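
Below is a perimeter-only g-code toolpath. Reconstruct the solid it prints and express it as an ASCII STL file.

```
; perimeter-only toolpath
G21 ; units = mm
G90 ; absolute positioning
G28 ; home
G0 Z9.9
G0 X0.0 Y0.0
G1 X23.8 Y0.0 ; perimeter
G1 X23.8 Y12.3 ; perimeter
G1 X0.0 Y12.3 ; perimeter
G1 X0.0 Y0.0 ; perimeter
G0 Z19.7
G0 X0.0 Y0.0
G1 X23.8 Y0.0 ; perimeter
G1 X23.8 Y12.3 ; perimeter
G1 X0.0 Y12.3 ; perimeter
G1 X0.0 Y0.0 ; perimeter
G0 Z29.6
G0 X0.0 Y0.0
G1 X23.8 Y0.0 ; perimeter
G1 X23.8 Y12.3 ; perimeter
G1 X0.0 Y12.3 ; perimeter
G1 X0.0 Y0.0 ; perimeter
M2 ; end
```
solid part
  facet normal 0.0000 0.0000 -1.0000
    outer loop
      vertex 23.8 12.3 0.0
      vertex 23.8 0.0 0.0
      vertex 0.0 0.0 0.0
    endloop
  endfacet
  facet normal 0.0000 0.0000 -1.0000
    outer loop
      vertex 0.0 12.3 0.0
      vertex 23.8 12.3 0.0
      vertex 0.0 0.0 0.0
    endloop
  endfacet
  facet normal 0.0000 0.0000 1.0000
    outer loop
      vertex 0.0 0.0 29.6
      vertex 23.8 0.0 29.6
      vertex 23.8 12.3 29.6
    endloop
  endfacet
  facet normal 0.0000 0.0000 1.0000
    outer loop
      vertex 0.0 0.0 29.6
      vertex 23.8 12.3 29.6
      vertex 0.0 12.3 29.6
    endloop
  endfacet
  facet normal 0.0000 -1.0000 0.0000
    outer loop
      vertex 0.0 0.0 0.0
      vertex 23.8 0.0 0.0
      vertex 23.8 0.0 29.6
    endloop
  endfacet
  facet normal 0.0000 -1.0000 0.0000
    outer loop
      vertex 0.0 0.0 0.0
      vertex 23.8 0.0 29.6
      vertex 0.0 0.0 29.6
    endloop
  endfacet
  facet normal 0.0000 1.0000 0.0000
    outer loop
      vertex 23.8 12.3 29.6
      vertex 23.8 12.3 0.0
      vertex 0.0 12.3 0.0
    endloop
  endfacet
  facet normal 0.0000 1.0000 0.0000
    outer loop
      vertex 0.0 12.3 29.6
      vertex 23.8 12.3 29.6
      vertex 0.0 12.3 0.0
    endloop
  endfacet
  facet normal -1.0000 0.0000 0.0000
    outer loop
      vertex 0.0 12.3 29.6
      vertex 0.0 12.3 0.0
      vertex 0.0 0.0 0.0
    endloop
  endfacet
  facet normal -1.0000 0.0000 0.0000
    outer loop
      vertex 0.0 0.0 29.6
      vertex 0.0 12.3 29.6
      vertex 0.0 0.0 0.0
    endloop
  endfacet
  facet normal 1.0000 0.0000 0.0000
    outer loop
      vertex 23.8 0.0 0.0
      vertex 23.8 12.3 0.0
      vertex 23.8 12.3 29.6
    endloop
  endfacet
  facet normal 1.0000 0.0000 0.0000
    outer loop
      vertex 23.8 0.0 0.0
      vertex 23.8 12.3 29.6
      vertex 23.8 0.0 29.6
    endloop
  endfacet
endsolid part

The G0 Z moves step by Δz≈9.9 mm. Every layer's G1 loop is the same polygon, so the solid is a straight extrusion of it from z=0 to z≈29.6. Closing with flat bottom and top caps and triangulating gives 12 facets — a rectangular box, roughly 23.8 × 12.3 mm footprint and 29.6 mm tall.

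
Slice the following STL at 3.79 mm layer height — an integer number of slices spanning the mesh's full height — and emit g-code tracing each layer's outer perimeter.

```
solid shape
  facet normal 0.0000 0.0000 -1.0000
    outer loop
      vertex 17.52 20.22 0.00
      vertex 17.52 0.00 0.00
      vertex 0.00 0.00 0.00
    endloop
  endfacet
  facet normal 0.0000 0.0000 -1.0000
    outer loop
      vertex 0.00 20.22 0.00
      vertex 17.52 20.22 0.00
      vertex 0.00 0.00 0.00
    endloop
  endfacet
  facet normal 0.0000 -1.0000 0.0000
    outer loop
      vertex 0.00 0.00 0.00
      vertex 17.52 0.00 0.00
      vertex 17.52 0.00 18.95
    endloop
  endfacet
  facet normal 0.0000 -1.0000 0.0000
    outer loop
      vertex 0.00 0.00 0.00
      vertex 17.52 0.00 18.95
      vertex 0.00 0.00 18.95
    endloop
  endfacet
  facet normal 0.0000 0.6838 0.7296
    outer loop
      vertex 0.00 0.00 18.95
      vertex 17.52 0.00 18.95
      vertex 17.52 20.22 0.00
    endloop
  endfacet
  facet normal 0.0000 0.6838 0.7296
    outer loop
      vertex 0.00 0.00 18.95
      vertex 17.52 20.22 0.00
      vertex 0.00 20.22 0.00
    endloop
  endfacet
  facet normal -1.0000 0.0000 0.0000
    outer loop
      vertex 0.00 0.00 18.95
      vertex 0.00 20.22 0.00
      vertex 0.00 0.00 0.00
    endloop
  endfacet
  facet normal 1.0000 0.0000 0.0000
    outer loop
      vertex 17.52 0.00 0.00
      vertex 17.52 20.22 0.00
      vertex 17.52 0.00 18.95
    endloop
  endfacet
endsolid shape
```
; perimeter-only toolpath
G21 ; units = mm
G90 ; absolute positioning
G28 ; home
; layer 1
G0 Z3.79
G0 X0.00 Y0.00
G1 X17.52 Y0.00
G1 X17.52 Y16.18
G1 X0.00 Y16.18
G1 X0.00 Y0.00
; layer 2
G0 Z7.58
G0 X0.00 Y0.00
G1 X17.52 Y0.00
G1 X17.52 Y12.13
G1 X0.00 Y12.13
G1 X0.00 Y0.00
; layer 3
G0 Z11.37
G0 X0.00 Y0.00
G1 X17.52 Y0.00
G1 X17.52 Y8.09
G1 X0.00 Y8.09
G1 X0.00 Y0.00
; layer 4
G0 Z15.16
G0 X0.00 Y0.00
G1 X17.52 Y0.00
G1 X17.52 Y4.04
G1 X0.00 Y4.04
G1 X0.00 Y0.00
M2 ; end

The solid is a wedge (ramp): 17.5 × 20.2 mm base, rising to 18.9 mm along the y=0 edge and sloping linearly to z=0 at y=20.2. Slicing at Δz = 3.79 mm — 5 equal slices spanning the solid's height, so layer i sits at z = i·h/5 — gives 4 non-empty perimeters. Each is a 4-segment closed polygon; G0 lifts to the layer z and rapids to the start vertex, then G1 traces the edges. The cross-section shrinks linearly with z (the slice at the apex is degenerate and omitted).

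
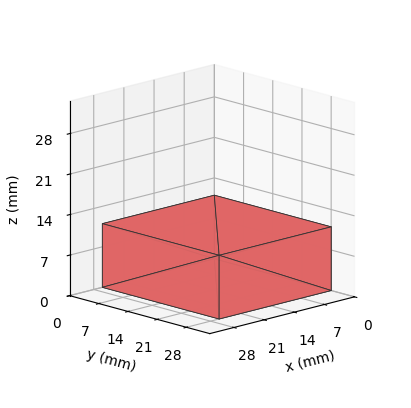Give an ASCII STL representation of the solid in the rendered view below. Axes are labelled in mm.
Reading the render: the shape is a rectangular box, roughly 26 × 28 mm footprint and 11 mm tall (dimensions read to the nearest mm from the axis ticks). For the STL, each face is triangulated and given an outward normal.

solid part
  facet normal 0.0000 0.0000 -1.0000
    outer loop
      vertex 26.00 28.00 0.00
      vertex 26.00 0.00 0.00
      vertex 0.00 0.00 0.00
    endloop
  endfacet
  facet normal 0.0000 0.0000 -1.0000
    outer loop
      vertex 0.00 28.00 0.00
      vertex 26.00 28.00 0.00
      vertex 0.00 0.00 0.00
    endloop
  endfacet
  facet normal 0.0000 0.0000 1.0000
    outer loop
      vertex 0.00 0.00 11.00
      vertex 26.00 0.00 11.00
      vertex 26.00 28.00 11.00
    endloop
  endfacet
  facet normal 0.0000 0.0000 1.0000
    outer loop
      vertex 0.00 0.00 11.00
      vertex 26.00 28.00 11.00
      vertex 0.00 28.00 11.00
    endloop
  endfacet
  facet normal 0.0000 -1.0000 0.0000
    outer loop
      vertex 0.00 0.00 0.00
      vertex 26.00 0.00 0.00
      vertex 26.00 0.00 11.00
    endloop
  endfacet
  facet normal 0.0000 -1.0000 0.0000
    outer loop
      vertex 0.00 0.00 0.00
      vertex 26.00 0.00 11.00
      vertex 0.00 0.00 11.00
    endloop
  endfacet
  facet normal 0.0000 1.0000 0.0000
    outer loop
      vertex 26.00 28.00 11.00
      vertex 26.00 28.00 0.00
      vertex 0.00 28.00 0.00
    endloop
  endfacet
  facet normal 0.0000 1.0000 0.0000
    outer loop
      vertex 0.00 28.00 11.00
      vertex 26.00 28.00 11.00
      vertex 0.00 28.00 0.00
    endloop
  endfacet
  facet normal -1.0000 0.0000 0.0000
    outer loop
      vertex 0.00 28.00 11.00
      vertex 0.00 28.00 0.00
      vertex 0.00 0.00 0.00
    endloop
  endfacet
  facet normal -1.0000 0.0000 0.0000
    outer loop
      vertex 0.00 0.00 11.00
      vertex 0.00 28.00 11.00
      vertex 0.00 0.00 0.00
    endloop
  endfacet
  facet normal 1.0000 0.0000 0.0000
    outer loop
      vertex 26.00 0.00 0.00
      vertex 26.00 28.00 0.00
      vertex 26.00 28.00 11.00
    endloop
  endfacet
  facet normal 1.0000 0.0000 0.0000
    outer loop
      vertex 26.00 0.00 0.00
      vertex 26.00 28.00 11.00
      vertex 26.00 0.00 11.00
    endloop
  endfacet
endsolid part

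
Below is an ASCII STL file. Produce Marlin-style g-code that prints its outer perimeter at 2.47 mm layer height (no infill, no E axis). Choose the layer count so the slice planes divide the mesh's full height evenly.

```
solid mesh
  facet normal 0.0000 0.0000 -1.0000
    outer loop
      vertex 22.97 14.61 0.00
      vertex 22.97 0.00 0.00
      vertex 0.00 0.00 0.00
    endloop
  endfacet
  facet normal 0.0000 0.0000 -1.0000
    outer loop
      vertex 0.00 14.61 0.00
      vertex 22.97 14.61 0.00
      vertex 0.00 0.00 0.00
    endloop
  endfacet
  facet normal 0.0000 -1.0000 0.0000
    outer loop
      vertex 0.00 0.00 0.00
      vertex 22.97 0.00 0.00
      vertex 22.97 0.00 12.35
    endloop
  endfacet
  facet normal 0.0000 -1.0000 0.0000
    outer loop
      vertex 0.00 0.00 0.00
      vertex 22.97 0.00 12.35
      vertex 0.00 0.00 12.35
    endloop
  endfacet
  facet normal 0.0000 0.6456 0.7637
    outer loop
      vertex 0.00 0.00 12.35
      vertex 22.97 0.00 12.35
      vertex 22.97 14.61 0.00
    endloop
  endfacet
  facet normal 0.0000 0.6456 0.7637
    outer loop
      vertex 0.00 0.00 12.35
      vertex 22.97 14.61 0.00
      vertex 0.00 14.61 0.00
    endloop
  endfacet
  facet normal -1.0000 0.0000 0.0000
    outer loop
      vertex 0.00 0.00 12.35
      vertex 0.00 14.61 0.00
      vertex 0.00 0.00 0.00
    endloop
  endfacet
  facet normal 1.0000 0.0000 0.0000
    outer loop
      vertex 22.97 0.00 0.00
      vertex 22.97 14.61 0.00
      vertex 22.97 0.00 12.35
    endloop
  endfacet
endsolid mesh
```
; perimeter-only toolpath
G21 ; units = mm
G90 ; absolute positioning
G28 ; home
; layer 1
G0 Z2.47
G0 X0.00 Y0.00
G1 X22.97 Y0.00
G1 X22.97 Y11.69
G1 X0.00 Y11.69
G1 X0.00 Y0.00
; layer 2
G0 Z4.94
G0 X0.00 Y0.00
G1 X22.97 Y0.00
G1 X22.97 Y8.77
G1 X0.00 Y8.77
G1 X0.00 Y0.00
; layer 3
G0 Z7.41
G0 X0.00 Y0.00
G1 X22.97 Y0.00
G1 X22.97 Y5.84
G1 X0.00 Y5.84
G1 X0.00 Y0.00
; layer 4
G0 Z9.88
G0 X0.00 Y0.00
G1 X22.97 Y0.00
G1 X22.97 Y2.92
G1 X0.00 Y2.92
G1 X0.00 Y0.00
M2 ; end

The solid is a wedge (ramp): 23 × 14.6 mm base, rising to 12.3 mm along the y=0 edge and sloping linearly to z=0 at y=14.6. Slicing at Δz = 2.47 mm — 5 equal slices spanning the solid's height, so layer i sits at z = i·h/5 — gives 4 non-empty perimeters. Each is a 4-segment closed polygon; G0 lifts to the layer z and rapids to the start vertex, then G1 traces the edges. The cross-section shrinks linearly with z (the slice at the apex is degenerate and omitted).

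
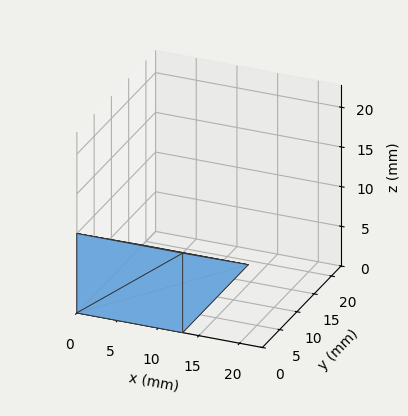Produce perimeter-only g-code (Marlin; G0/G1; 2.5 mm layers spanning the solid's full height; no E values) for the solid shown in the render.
Reading the render: the shape is a wedge (ramp): 13 × 19 mm base, rising to 10 mm along the y=0 edge and sloping linearly to z=0 at y=19 (dimensions read to the nearest mm from the axis ticks). For the g-code, the solid's height is divided into equal slices at the stated Δz and each level perimeter traced with G1 moves after a G0 lift.

; perimeter-only toolpath
G21 ; units = mm
G90 ; absolute positioning
G28 ; home
; layer 1
G0 Z2.5
G0 X0.0 Y0.0
G1 X13.0 Y0.0
G1 X13.0 Y14.2
G1 X0.0 Y14.2
G1 X0.0 Y0.0
; layer 2
G0 Z5.0
G0 X0.0 Y0.0
G1 X13.0 Y0.0
G1 X13.0 Y9.5
G1 X0.0 Y9.5
G1 X0.0 Y0.0
; layer 3
G0 Z7.5
G0 X0.0 Y0.0
G1 X13.0 Y0.0
G1 X13.0 Y4.8
G1 X0.0 Y4.8
G1 X0.0 Y0.0
M2 ; end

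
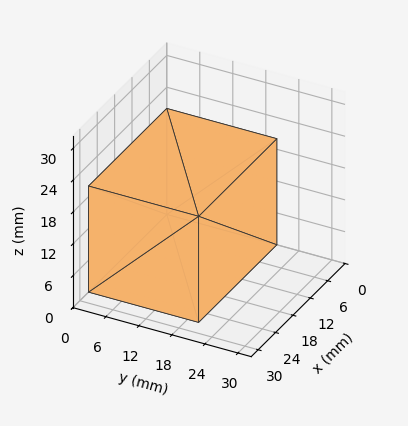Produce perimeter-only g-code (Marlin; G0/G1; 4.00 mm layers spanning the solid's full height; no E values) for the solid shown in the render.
Reading the render: the shape is a rectangular box, roughly 27 × 20 mm footprint and 20 mm tall (dimensions read to the nearest mm from the axis ticks). For the g-code, the solid's height is divided into equal slices at the stated Δz and each level perimeter traced with G1 moves after a G0 lift.

; perimeter-only toolpath
G21 ; units = mm
G90 ; absolute positioning
G28 ; home
; layer 1
G0 Z4.00
G0 X0.00 Y0.00
G1 X27.00 Y0.00
G1 X27.00 Y20.00
G1 X0.00 Y20.00
G1 X0.00 Y0.00
; layer 2
G0 Z8.00
G0 X0.00 Y0.00
G1 X27.00 Y0.00
G1 X27.00 Y20.00
G1 X0.00 Y20.00
G1 X0.00 Y0.00
; layer 3
G0 Z12.00
G0 X0.00 Y0.00
G1 X27.00 Y0.00
G1 X27.00 Y20.00
G1 X0.00 Y20.00
G1 X0.00 Y0.00
; layer 4
G0 Z16.00
G0 X0.00 Y0.00
G1 X27.00 Y0.00
G1 X27.00 Y20.00
G1 X0.00 Y20.00
G1 X0.00 Y0.00
; layer 5
G0 Z20.00
G0 X0.00 Y0.00
G1 X27.00 Y0.00
G1 X27.00 Y20.00
G1 X0.00 Y20.00
G1 X0.00 Y0.00
M2 ; end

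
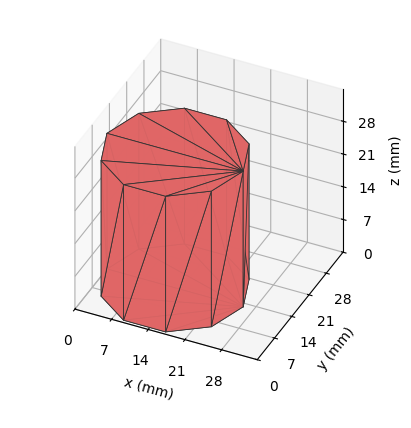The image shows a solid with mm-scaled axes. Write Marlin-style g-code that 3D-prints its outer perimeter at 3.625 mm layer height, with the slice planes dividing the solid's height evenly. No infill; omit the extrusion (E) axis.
Reading the render: the shape is a regular 10-sided prism (a cylinder approximated with 10 flat sides), circumscribed radius ≈ 13 mm, height ≈ 29 mm (dimensions read to the nearest mm from the axis ticks). For the g-code, the solid's height is divided into equal slices at the stated Δz and each level perimeter traced with G1 moves after a G0 lift.

; perimeter-only toolpath
G21 ; units = mm
G90 ; absolute positioning
G28 ; home
; layer 1
G0 Z3.625
G0 X26.000 Y13.000
G1 X23.517 Y20.641
G1 X17.017 Y25.364
G1 X8.983 Y25.364
G1 X2.483 Y20.641
G1 X0.000 Y13.000
G1 X2.483 Y5.359
G1 X8.983 Y0.636
G1 X17.017 Y0.636
G1 X23.517 Y5.359
G1 X26.000 Y13.000
; layer 2
G0 Z7.250
G0 X26.000 Y13.000
G1 X23.517 Y20.641
G1 X17.017 Y25.364
G1 X8.983 Y25.364
G1 X2.483 Y20.641
G1 X0.000 Y13.000
G1 X2.483 Y5.359
G1 X8.983 Y0.636
G1 X17.017 Y0.636
G1 X23.517 Y5.359
G1 X26.000 Y13.000
; layer 3
G0 Z10.875
G0 X26.000 Y13.000
G1 X23.517 Y20.641
G1 X17.017 Y25.364
G1 X8.983 Y25.364
G1 X2.483 Y20.641
G1 X0.000 Y13.000
G1 X2.483 Y5.359
G1 X8.983 Y0.636
G1 X17.017 Y0.636
G1 X23.517 Y5.359
G1 X26.000 Y13.000
; layer 4
G0 Z14.500
G0 X26.000 Y13.000
G1 X23.517 Y20.641
G1 X17.017 Y25.364
G1 X8.983 Y25.364
G1 X2.483 Y20.641
G1 X0.000 Y13.000
G1 X2.483 Y5.359
G1 X8.983 Y0.636
G1 X17.017 Y0.636
G1 X23.517 Y5.359
G1 X26.000 Y13.000
; layer 5
G0 Z18.125
G0 X26.000 Y13.000
G1 X23.517 Y20.641
G1 X17.017 Y25.364
G1 X8.983 Y25.364
G1 X2.483 Y20.641
G1 X0.000 Y13.000
G1 X2.483 Y5.359
G1 X8.983 Y0.636
G1 X17.017 Y0.636
G1 X23.517 Y5.359
G1 X26.000 Y13.000
; layer 6
G0 Z21.750
G0 X26.000 Y13.000
G1 X23.517 Y20.641
G1 X17.017 Y25.364
G1 X8.983 Y25.364
G1 X2.483 Y20.641
G1 X0.000 Y13.000
G1 X2.483 Y5.359
G1 X8.983 Y0.636
G1 X17.017 Y0.636
G1 X23.517 Y5.359
G1 X26.000 Y13.000
; layer 7
G0 Z25.375
G0 X26.000 Y13.000
G1 X23.517 Y20.641
G1 X17.017 Y25.364
G1 X8.983 Y25.364
G1 X2.483 Y20.641
G1 X0.000 Y13.000
G1 X2.483 Y5.359
G1 X8.983 Y0.636
G1 X17.017 Y0.636
G1 X23.517 Y5.359
G1 X26.000 Y13.000
; layer 8
G0 Z29.000
G0 X26.000 Y13.000
G1 X23.517 Y20.641
G1 X17.017 Y25.364
G1 X8.983 Y25.364
G1 X2.483 Y20.641
G1 X0.000 Y13.000
G1 X2.483 Y5.359
G1 X8.983 Y0.636
G1 X17.017 Y0.636
G1 X23.517 Y5.359
G1 X26.000 Y13.000
M2 ; end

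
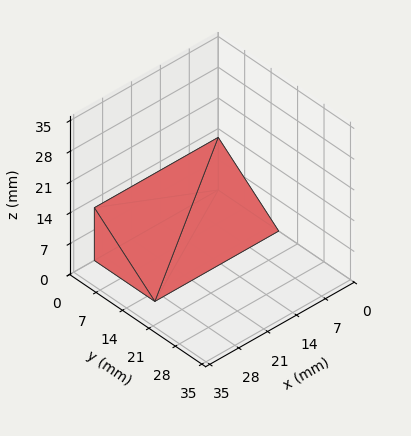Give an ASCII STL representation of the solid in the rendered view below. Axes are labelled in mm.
Reading the render: the shape is a wedge (ramp): 30 × 16 mm base, rising to 12 mm along the y=0 edge and sloping linearly to z=0 at y=16 (dimensions read to the nearest mm from the axis ticks). For the STL, each face is triangulated and given an outward normal.

solid part
  facet normal 0.0000 0.0000 -1.0000
    outer loop
      vertex 30.00 16.00 0.00
      vertex 30.00 0.00 0.00
      vertex 0.00 0.00 0.00
    endloop
  endfacet
  facet normal 0.0000 0.0000 -1.0000
    outer loop
      vertex 0.00 16.00 0.00
      vertex 30.00 16.00 0.00
      vertex 0.00 0.00 0.00
    endloop
  endfacet
  facet normal 0.0000 -1.0000 0.0000
    outer loop
      vertex 0.00 0.00 0.00
      vertex 30.00 0.00 0.00
      vertex 30.00 0.00 12.00
    endloop
  endfacet
  facet normal 0.0000 -1.0000 0.0000
    outer loop
      vertex 0.00 0.00 0.00
      vertex 30.00 0.00 12.00
      vertex 0.00 0.00 12.00
    endloop
  endfacet
  facet normal 0.0000 0.6000 0.8000
    outer loop
      vertex 0.00 0.00 12.00
      vertex 30.00 0.00 12.00
      vertex 30.00 16.00 0.00
    endloop
  endfacet
  facet normal 0.0000 0.6000 0.8000
    outer loop
      vertex 0.00 0.00 12.00
      vertex 30.00 16.00 0.00
      vertex 0.00 16.00 0.00
    endloop
  endfacet
  facet normal -1.0000 0.0000 0.0000
    outer loop
      vertex 0.00 0.00 12.00
      vertex 0.00 16.00 0.00
      vertex 0.00 0.00 0.00
    endloop
  endfacet
  facet normal 1.0000 0.0000 0.0000
    outer loop
      vertex 30.00 0.00 0.00
      vertex 30.00 16.00 0.00
      vertex 30.00 0.00 12.00
    endloop
  endfacet
endsolid part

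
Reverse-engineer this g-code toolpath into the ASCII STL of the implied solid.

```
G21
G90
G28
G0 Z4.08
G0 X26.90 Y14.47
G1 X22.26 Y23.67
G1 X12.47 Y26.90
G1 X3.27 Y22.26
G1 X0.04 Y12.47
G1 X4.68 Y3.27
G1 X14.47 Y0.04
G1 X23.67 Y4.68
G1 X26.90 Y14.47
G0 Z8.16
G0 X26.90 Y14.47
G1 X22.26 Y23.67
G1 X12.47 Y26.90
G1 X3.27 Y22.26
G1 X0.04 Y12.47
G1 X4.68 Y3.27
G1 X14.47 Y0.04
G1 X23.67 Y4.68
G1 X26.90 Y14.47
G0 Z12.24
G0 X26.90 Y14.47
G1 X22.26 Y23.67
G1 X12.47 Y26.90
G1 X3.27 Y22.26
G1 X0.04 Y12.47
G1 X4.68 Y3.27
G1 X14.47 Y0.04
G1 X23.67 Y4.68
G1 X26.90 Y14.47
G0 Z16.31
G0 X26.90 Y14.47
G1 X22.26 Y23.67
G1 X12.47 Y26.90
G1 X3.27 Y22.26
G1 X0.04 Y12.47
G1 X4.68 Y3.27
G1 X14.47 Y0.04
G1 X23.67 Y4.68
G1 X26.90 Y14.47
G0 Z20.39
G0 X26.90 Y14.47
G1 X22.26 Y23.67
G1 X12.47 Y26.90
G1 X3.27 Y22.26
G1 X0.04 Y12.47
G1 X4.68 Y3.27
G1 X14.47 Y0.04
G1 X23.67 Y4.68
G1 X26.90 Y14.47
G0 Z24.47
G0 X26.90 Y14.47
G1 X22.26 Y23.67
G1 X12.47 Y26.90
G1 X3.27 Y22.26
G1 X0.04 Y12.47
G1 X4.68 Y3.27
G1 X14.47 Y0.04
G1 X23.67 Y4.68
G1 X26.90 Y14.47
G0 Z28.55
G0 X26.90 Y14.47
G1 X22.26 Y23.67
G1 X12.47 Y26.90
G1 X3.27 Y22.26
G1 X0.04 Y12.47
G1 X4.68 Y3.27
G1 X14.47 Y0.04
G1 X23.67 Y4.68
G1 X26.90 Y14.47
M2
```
solid part
  facet normal 0.0000 0.0000 -1.0000
    outer loop
      vertex 12.47 26.90 0.00
      vertex 22.26 23.67 0.00
      vertex 26.90 14.47 0.00
    endloop
  endfacet
  facet normal 0.0000 0.0000 -1.0000
    outer loop
      vertex 3.27 22.26 0.00
      vertex 12.47 26.90 0.00
      vertex 26.90 14.47 0.00
    endloop
  endfacet
  facet normal 0.0000 0.0000 -1.0000
    outer loop
      vertex 0.04 12.47 0.00
      vertex 3.27 22.26 0.00
      vertex 26.90 14.47 0.00
    endloop
  endfacet
  facet normal 0.0000 0.0000 -1.0000
    outer loop
      vertex 4.68 3.27 0.00
      vertex 0.04 12.47 0.00
      vertex 26.90 14.47 0.00
    endloop
  endfacet
  facet normal 0.0000 0.0000 -1.0000
    outer loop
      vertex 14.47 0.04 0.00
      vertex 4.68 3.27 0.00
      vertex 26.90 14.47 0.00
    endloop
  endfacet
  facet normal 0.0000 0.0000 -1.0000
    outer loop
      vertex 23.67 4.68 0.00
      vertex 14.47 0.04 0.00
      vertex 26.90 14.47 0.00
    endloop
  endfacet
  facet normal 0.0000 0.0000 1.0000
    outer loop
      vertex 26.90 14.47 28.55
      vertex 22.26 23.67 28.55
      vertex 12.47 26.90 28.55
    endloop
  endfacet
  facet normal 0.0000 0.0000 1.0000
    outer loop
      vertex 26.90 14.47 28.55
      vertex 12.47 26.90 28.55
      vertex 3.27 22.26 28.55
    endloop
  endfacet
  facet normal 0.0000 0.0000 1.0000
    outer loop
      vertex 26.90 14.47 28.55
      vertex 3.27 22.26 28.55
      vertex 0.04 12.47 28.55
    endloop
  endfacet
  facet normal 0.0000 0.0000 1.0000
    outer loop
      vertex 26.90 14.47 28.55
      vertex 0.04 12.47 28.55
      vertex 4.68 3.27 28.55
    endloop
  endfacet
  facet normal 0.0000 0.0000 1.0000
    outer loop
      vertex 26.90 14.47 28.55
      vertex 4.68 3.27 28.55
      vertex 14.47 0.04 28.55
    endloop
  endfacet
  facet normal 0.0000 0.0000 1.0000
    outer loop
      vertex 26.90 14.47 28.55
      vertex 14.47 0.04 28.55
      vertex 23.67 4.68 28.55
    endloop
  endfacet
  facet normal 0.8929 0.4503 0.0000
    outer loop
      vertex 26.90 14.47 0.00
      vertex 22.26 23.67 0.00
      vertex 22.26 23.67 28.55
    endloop
  endfacet
  facet normal 0.8929 0.4503 0.0000
    outer loop
      vertex 26.90 14.47 0.00
      vertex 22.26 23.67 28.55
      vertex 26.90 14.47 28.55
    endloop
  endfacet
  facet normal 0.3133 0.9496 0.0000
    outer loop
      vertex 22.26 23.67 0.00
      vertex 12.47 26.90 0.00
      vertex 12.47 26.90 28.55
    endloop
  endfacet
  facet normal 0.3133 0.9496 0.0000
    outer loop
      vertex 22.26 23.67 0.00
      vertex 12.47 26.90 28.55
      vertex 22.26 23.67 28.55
    endloop
  endfacet
  facet normal -0.4503 0.8929 0.0000
    outer loop
      vertex 12.47 26.90 0.00
      vertex 3.27 22.26 0.00
      vertex 3.27 22.26 28.55
    endloop
  endfacet
  facet normal -0.4503 0.8929 0.0000
    outer loop
      vertex 12.47 26.90 0.00
      vertex 3.27 22.26 28.55
      vertex 12.47 26.90 28.55
    endloop
  endfacet
  facet normal -0.9496 0.3133 0.0000
    outer loop
      vertex 3.27 22.26 0.00
      vertex 0.04 12.47 0.00
      vertex 0.04 12.47 28.55
    endloop
  endfacet
  facet normal -0.9496 0.3133 0.0000
    outer loop
      vertex 3.27 22.26 0.00
      vertex 0.04 12.47 28.55
      vertex 3.27 22.26 28.55
    endloop
  endfacet
  facet normal -0.8929 -0.4503 0.0000
    outer loop
      vertex 0.04 12.47 0.00
      vertex 4.68 3.27 0.00
      vertex 4.68 3.27 28.55
    endloop
  endfacet
  facet normal -0.8929 -0.4503 0.0000
    outer loop
      vertex 0.04 12.47 0.00
      vertex 4.68 3.27 28.55
      vertex 0.04 12.47 28.55
    endloop
  endfacet
  facet normal -0.3133 -0.9496 0.0000
    outer loop
      vertex 4.68 3.27 0.00
      vertex 14.47 0.04 0.00
      vertex 14.47 0.04 28.55
    endloop
  endfacet
  facet normal -0.3133 -0.9496 0.0000
    outer loop
      vertex 4.68 3.27 0.00
      vertex 14.47 0.04 28.55
      vertex 4.68 3.27 28.55
    endloop
  endfacet
  facet normal 0.4503 -0.8929 0.0000
    outer loop
      vertex 14.47 0.04 0.00
      vertex 23.67 4.68 0.00
      vertex 23.67 4.68 28.55
    endloop
  endfacet
  facet normal 0.4503 -0.8929 0.0000
    outer loop
      vertex 14.47 0.04 0.00
      vertex 23.67 4.68 28.55
      vertex 14.47 0.04 28.55
    endloop
  endfacet
  facet normal 0.9496 -0.3133 0.0000
    outer loop
      vertex 23.67 4.68 0.00
      vertex 26.90 14.47 0.00
      vertex 26.90 14.47 28.55
    endloop
  endfacet
  facet normal 0.9496 -0.3133 0.0000
    outer loop
      vertex 23.67 4.68 0.00
      vertex 26.90 14.47 28.55
      vertex 23.67 4.68 28.55
    endloop
  endfacet
endsolid part

The G0 Z moves step by Δz≈4.08 mm. Every layer's G1 loop is the same polygon, so the solid is a straight extrusion of it from z=0 to z≈28.6. Closing with flat bottom and top caps and triangulating gives 28 facets — a regular 8-sided prism (a cylinder approximated with 8 flat sides), circumscribed radius ≈ 13.5 mm, height ≈ 28.6 mm.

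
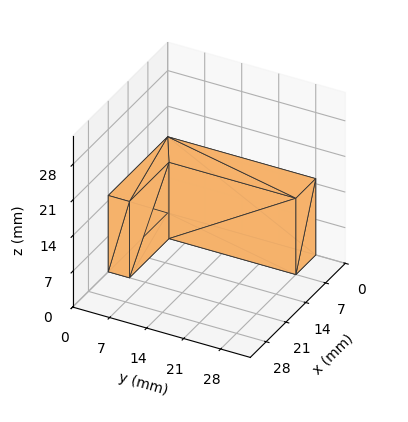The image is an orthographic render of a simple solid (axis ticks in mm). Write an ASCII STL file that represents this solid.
Reading the render: the shape is an L-shaped prism: outer 21 × 28 mm, arm thicknesses ≈ 4 mm (horizontal) and 7 mm (vertical), extruded 15 mm in z (dimensions read to the nearest mm from the axis ticks). For the STL, each face is triangulated and given an outward normal.

solid part
  facet normal 0.0000 0.0000 -1.0000
    outer loop
      vertex 21.0 4.0 0.0
      vertex 21.0 0.0 0.0
      vertex 0.0 0.0 0.0
    endloop
  endfacet
  facet normal 0.0000 0.0000 -1.0000
    outer loop
      vertex 7.0 4.0 0.0
      vertex 21.0 4.0 0.0
      vertex 0.0 0.0 0.0
    endloop
  endfacet
  facet normal 0.0000 0.0000 -1.0000
    outer loop
      vertex 7.0 28.0 0.0
      vertex 7.0 4.0 0.0
      vertex 0.0 0.0 0.0
    endloop
  endfacet
  facet normal 0.0000 0.0000 -1.0000
    outer loop
      vertex 0.0 28.0 0.0
      vertex 7.0 28.0 0.0
      vertex 0.0 0.0 0.0
    endloop
  endfacet
  facet normal 0.0000 0.0000 1.0000
    outer loop
      vertex 0.0 0.0 15.0
      vertex 21.0 0.0 15.0
      vertex 21.0 4.0 15.0
    endloop
  endfacet
  facet normal 0.0000 0.0000 1.0000
    outer loop
      vertex 0.0 0.0 15.0
      vertex 21.0 4.0 15.0
      vertex 7.0 4.0 15.0
    endloop
  endfacet
  facet normal 0.0000 0.0000 1.0000
    outer loop
      vertex 0.0 0.0 15.0
      vertex 7.0 4.0 15.0
      vertex 7.0 28.0 15.0
    endloop
  endfacet
  facet normal 0.0000 0.0000 1.0000
    outer loop
      vertex 0.0 0.0 15.0
      vertex 7.0 28.0 15.0
      vertex 0.0 28.0 15.0
    endloop
  endfacet
  facet normal 0.0000 -1.0000 0.0000
    outer loop
      vertex 0.0 0.0 0.0
      vertex 21.0 0.0 0.0
      vertex 21.0 0.0 15.0
    endloop
  endfacet
  facet normal 0.0000 -1.0000 0.0000
    outer loop
      vertex 0.0 0.0 0.0
      vertex 21.0 0.0 15.0
      vertex 0.0 0.0 15.0
    endloop
  endfacet
  facet normal 1.0000 0.0000 0.0000
    outer loop
      vertex 21.0 0.0 0.0
      vertex 21.0 4.0 0.0
      vertex 21.0 4.0 15.0
    endloop
  endfacet
  facet normal 1.0000 0.0000 0.0000
    outer loop
      vertex 21.0 0.0 0.0
      vertex 21.0 4.0 15.0
      vertex 21.0 0.0 15.0
    endloop
  endfacet
  facet normal 0.0000 1.0000 0.0000
    outer loop
      vertex 21.0 4.0 0.0
      vertex 7.0 4.0 0.0
      vertex 7.0 4.0 15.0
    endloop
  endfacet
  facet normal 0.0000 1.0000 0.0000
    outer loop
      vertex 21.0 4.0 0.0
      vertex 7.0 4.0 15.0
      vertex 21.0 4.0 15.0
    endloop
  endfacet
  facet normal 1.0000 0.0000 0.0000
    outer loop
      vertex 7.0 4.0 0.0
      vertex 7.0 28.0 0.0
      vertex 7.0 28.0 15.0
    endloop
  endfacet
  facet normal 1.0000 0.0000 0.0000
    outer loop
      vertex 7.0 4.0 0.0
      vertex 7.0 28.0 15.0
      vertex 7.0 4.0 15.0
    endloop
  endfacet
  facet normal 0.0000 1.0000 0.0000
    outer loop
      vertex 7.0 28.0 0.0
      vertex 0.0 28.0 0.0
      vertex 0.0 28.0 15.0
    endloop
  endfacet
  facet normal 0.0000 1.0000 0.0000
    outer loop
      vertex 7.0 28.0 0.0
      vertex 0.0 28.0 15.0
      vertex 7.0 28.0 15.0
    endloop
  endfacet
  facet normal -1.0000 0.0000 0.0000
    outer loop
      vertex 0.0 28.0 0.0
      vertex 0.0 0.0 0.0
      vertex 0.0 0.0 15.0
    endloop
  endfacet
  facet normal -1.0000 0.0000 0.0000
    outer loop
      vertex 0.0 28.0 0.0
      vertex 0.0 0.0 15.0
      vertex 0.0 28.0 15.0
    endloop
  endfacet
endsolid part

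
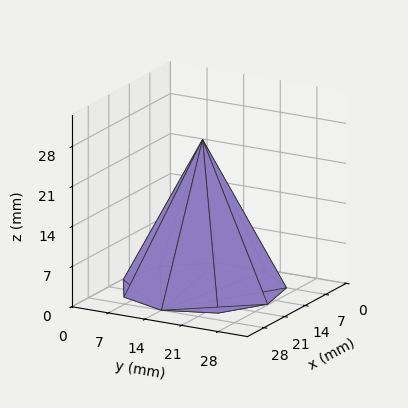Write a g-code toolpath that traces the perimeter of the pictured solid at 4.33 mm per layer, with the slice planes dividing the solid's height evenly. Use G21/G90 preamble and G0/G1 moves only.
Reading the render: the shape is a regular 9-sided pyramid, base circumscribed radius ≈ 14 mm, apex at z ≈ 26 mm (dimensions read to the nearest mm from the axis ticks). For the g-code, the solid's height is divided into equal slices at the stated Δz and each level perimeter traced with G1 moves after a G0 lift.

; perimeter-only toolpath
G21 ; units = mm
G90 ; absolute positioning
G28 ; home
; layer 1
G0 Z4.33
G0 X25.67 Y14.00
G1 X22.93 Y21.50
G1 X16.02 Y25.49
G1 X8.17 Y24.10
G1 X3.03 Y17.99
G1 X3.03 Y10.01
G1 X8.17 Y3.90
G1 X16.02 Y2.51
G1 X22.93 Y6.50
G1 X25.67 Y14.00
; layer 2
G0 Z8.67
G0 X23.33 Y14.00
G1 X21.15 Y20.00
G1 X15.62 Y23.19
G1 X9.33 Y22.08
G1 X5.23 Y17.19
G1 X5.23 Y10.81
G1 X9.33 Y5.92
G1 X15.62 Y4.81
G1 X21.15 Y8.00
G1 X23.33 Y14.00
; layer 3
G0 Z13.00
G0 X21.00 Y14.00
G1 X19.36 Y18.50
G1 X15.21 Y20.89
G1 X10.50 Y20.06
G1 X7.42 Y16.39
G1 X7.42 Y11.61
G1 X10.50 Y7.94
G1 X15.21 Y7.11
G1 X19.36 Y9.50
G1 X21.00 Y14.00
; layer 4
G0 Z17.33
G0 X18.67 Y14.00
G1 X17.57 Y17.00
G1 X14.81 Y18.60
G1 X11.67 Y18.04
G1 X9.61 Y15.60
G1 X9.61 Y12.40
G1 X11.67 Y9.96
G1 X14.81 Y9.40
G1 X17.57 Y11.00
G1 X18.67 Y14.00
; layer 5
G0 Z21.67
G0 X16.33 Y14.00
G1 X15.79 Y15.50
G1 X14.41 Y16.30
G1 X12.83 Y16.02
G1 X11.81 Y14.80
G1 X11.81 Y13.20
G1 X12.83 Y11.98
G1 X14.41 Y11.70
G1 X15.79 Y12.50
G1 X16.33 Y14.00
M2 ; end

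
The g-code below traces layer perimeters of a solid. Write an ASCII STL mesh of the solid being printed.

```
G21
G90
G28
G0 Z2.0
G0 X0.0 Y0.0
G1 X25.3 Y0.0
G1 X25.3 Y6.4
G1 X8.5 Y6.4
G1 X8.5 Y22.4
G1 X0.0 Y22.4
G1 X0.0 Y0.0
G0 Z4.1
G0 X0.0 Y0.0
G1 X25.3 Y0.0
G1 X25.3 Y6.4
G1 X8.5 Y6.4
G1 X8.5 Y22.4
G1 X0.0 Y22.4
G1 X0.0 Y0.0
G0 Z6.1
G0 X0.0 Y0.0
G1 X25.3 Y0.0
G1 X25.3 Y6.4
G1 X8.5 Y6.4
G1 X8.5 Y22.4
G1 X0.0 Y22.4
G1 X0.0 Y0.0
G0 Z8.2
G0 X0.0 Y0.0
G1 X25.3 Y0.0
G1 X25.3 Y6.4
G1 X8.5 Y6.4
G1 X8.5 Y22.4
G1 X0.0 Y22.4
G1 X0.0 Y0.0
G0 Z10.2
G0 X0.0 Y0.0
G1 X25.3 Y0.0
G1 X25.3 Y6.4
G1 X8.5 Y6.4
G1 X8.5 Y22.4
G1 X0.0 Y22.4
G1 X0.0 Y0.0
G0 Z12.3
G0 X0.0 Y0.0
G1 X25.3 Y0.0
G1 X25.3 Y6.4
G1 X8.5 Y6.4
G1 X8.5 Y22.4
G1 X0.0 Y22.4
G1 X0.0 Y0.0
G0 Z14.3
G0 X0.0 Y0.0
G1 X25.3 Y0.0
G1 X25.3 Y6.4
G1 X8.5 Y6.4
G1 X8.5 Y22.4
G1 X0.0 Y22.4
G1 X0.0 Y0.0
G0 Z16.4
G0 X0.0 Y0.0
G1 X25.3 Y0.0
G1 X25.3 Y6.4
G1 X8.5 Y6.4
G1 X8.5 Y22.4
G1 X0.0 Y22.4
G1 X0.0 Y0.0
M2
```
solid part
  facet normal 0.0000 0.0000 -1.0000
    outer loop
      vertex 25.3 6.4 0.0
      vertex 25.3 0.0 0.0
      vertex 0.0 0.0 0.0
    endloop
  endfacet
  facet normal 0.0000 0.0000 -1.0000
    outer loop
      vertex 8.5 6.4 0.0
      vertex 25.3 6.4 0.0
      vertex 0.0 0.0 0.0
    endloop
  endfacet
  facet normal 0.0000 0.0000 -1.0000
    outer loop
      vertex 8.5 22.4 0.0
      vertex 8.5 6.4 0.0
      vertex 0.0 0.0 0.0
    endloop
  endfacet
  facet normal 0.0000 0.0000 -1.0000
    outer loop
      vertex 0.0 22.4 0.0
      vertex 8.5 22.4 0.0
      vertex 0.0 0.0 0.0
    endloop
  endfacet
  facet normal 0.0000 0.0000 1.0000
    outer loop
      vertex 0.0 0.0 16.4
      vertex 25.3 0.0 16.4
      vertex 25.3 6.4 16.4
    endloop
  endfacet
  facet normal 0.0000 0.0000 1.0000
    outer loop
      vertex 0.0 0.0 16.4
      vertex 25.3 6.4 16.4
      vertex 8.5 6.4 16.4
    endloop
  endfacet
  facet normal 0.0000 0.0000 1.0000
    outer loop
      vertex 0.0 0.0 16.4
      vertex 8.5 6.4 16.4
      vertex 8.5 22.4 16.4
    endloop
  endfacet
  facet normal 0.0000 0.0000 1.0000
    outer loop
      vertex 0.0 0.0 16.4
      vertex 8.5 22.4 16.4
      vertex 0.0 22.4 16.4
    endloop
  endfacet
  facet normal 0.0000 -1.0000 0.0000
    outer loop
      vertex 0.0 0.0 0.0
      vertex 25.3 0.0 0.0
      vertex 25.3 0.0 16.4
    endloop
  endfacet
  facet normal 0.0000 -1.0000 0.0000
    outer loop
      vertex 0.0 0.0 0.0
      vertex 25.3 0.0 16.4
      vertex 0.0 0.0 16.4
    endloop
  endfacet
  facet normal 1.0000 0.0000 0.0000
    outer loop
      vertex 25.3 0.0 0.0
      vertex 25.3 6.4 0.0
      vertex 25.3 6.4 16.4
    endloop
  endfacet
  facet normal 1.0000 0.0000 0.0000
    outer loop
      vertex 25.3 0.0 0.0
      vertex 25.3 6.4 16.4
      vertex 25.3 0.0 16.4
    endloop
  endfacet
  facet normal 0.0000 1.0000 0.0000
    outer loop
      vertex 25.3 6.4 0.0
      vertex 8.5 6.4 0.0
      vertex 8.5 6.4 16.4
    endloop
  endfacet
  facet normal 0.0000 1.0000 0.0000
    outer loop
      vertex 25.3 6.4 0.0
      vertex 8.5 6.4 16.4
      vertex 25.3 6.4 16.4
    endloop
  endfacet
  facet normal 1.0000 0.0000 0.0000
    outer loop
      vertex 8.5 6.4 0.0
      vertex 8.5 22.4 0.0
      vertex 8.5 22.4 16.4
    endloop
  endfacet
  facet normal 1.0000 0.0000 0.0000
    outer loop
      vertex 8.5 6.4 0.0
      vertex 8.5 22.4 16.4
      vertex 8.5 6.4 16.4
    endloop
  endfacet
  facet normal 0.0000 1.0000 0.0000
    outer loop
      vertex 8.5 22.4 0.0
      vertex 0.0 22.4 0.0
      vertex 0.0 22.4 16.4
    endloop
  endfacet
  facet normal 0.0000 1.0000 0.0000
    outer loop
      vertex 8.5 22.4 0.0
      vertex 0.0 22.4 16.4
      vertex 8.5 22.4 16.4
    endloop
  endfacet
  facet normal -1.0000 0.0000 0.0000
    outer loop
      vertex 0.0 22.4 0.0
      vertex 0.0 0.0 0.0
      vertex 0.0 0.0 16.4
    endloop
  endfacet
  facet normal -1.0000 0.0000 0.0000
    outer loop
      vertex 0.0 22.4 0.0
      vertex 0.0 0.0 16.4
      vertex 0.0 22.4 16.4
    endloop
  endfacet
endsolid part

The G0 Z moves step by Δz≈2.0 mm. Every layer's G1 loop is the same polygon, so the solid is a straight extrusion of it from z=0 to z≈16.4. Closing with flat bottom and top caps and triangulating gives 20 facets — an L-shaped prism: outer 25.3 × 22.4 mm, arm thicknesses ≈ 6.4 mm (horizontal) and 8.5 mm (vertical), extruded 16.4 mm in z.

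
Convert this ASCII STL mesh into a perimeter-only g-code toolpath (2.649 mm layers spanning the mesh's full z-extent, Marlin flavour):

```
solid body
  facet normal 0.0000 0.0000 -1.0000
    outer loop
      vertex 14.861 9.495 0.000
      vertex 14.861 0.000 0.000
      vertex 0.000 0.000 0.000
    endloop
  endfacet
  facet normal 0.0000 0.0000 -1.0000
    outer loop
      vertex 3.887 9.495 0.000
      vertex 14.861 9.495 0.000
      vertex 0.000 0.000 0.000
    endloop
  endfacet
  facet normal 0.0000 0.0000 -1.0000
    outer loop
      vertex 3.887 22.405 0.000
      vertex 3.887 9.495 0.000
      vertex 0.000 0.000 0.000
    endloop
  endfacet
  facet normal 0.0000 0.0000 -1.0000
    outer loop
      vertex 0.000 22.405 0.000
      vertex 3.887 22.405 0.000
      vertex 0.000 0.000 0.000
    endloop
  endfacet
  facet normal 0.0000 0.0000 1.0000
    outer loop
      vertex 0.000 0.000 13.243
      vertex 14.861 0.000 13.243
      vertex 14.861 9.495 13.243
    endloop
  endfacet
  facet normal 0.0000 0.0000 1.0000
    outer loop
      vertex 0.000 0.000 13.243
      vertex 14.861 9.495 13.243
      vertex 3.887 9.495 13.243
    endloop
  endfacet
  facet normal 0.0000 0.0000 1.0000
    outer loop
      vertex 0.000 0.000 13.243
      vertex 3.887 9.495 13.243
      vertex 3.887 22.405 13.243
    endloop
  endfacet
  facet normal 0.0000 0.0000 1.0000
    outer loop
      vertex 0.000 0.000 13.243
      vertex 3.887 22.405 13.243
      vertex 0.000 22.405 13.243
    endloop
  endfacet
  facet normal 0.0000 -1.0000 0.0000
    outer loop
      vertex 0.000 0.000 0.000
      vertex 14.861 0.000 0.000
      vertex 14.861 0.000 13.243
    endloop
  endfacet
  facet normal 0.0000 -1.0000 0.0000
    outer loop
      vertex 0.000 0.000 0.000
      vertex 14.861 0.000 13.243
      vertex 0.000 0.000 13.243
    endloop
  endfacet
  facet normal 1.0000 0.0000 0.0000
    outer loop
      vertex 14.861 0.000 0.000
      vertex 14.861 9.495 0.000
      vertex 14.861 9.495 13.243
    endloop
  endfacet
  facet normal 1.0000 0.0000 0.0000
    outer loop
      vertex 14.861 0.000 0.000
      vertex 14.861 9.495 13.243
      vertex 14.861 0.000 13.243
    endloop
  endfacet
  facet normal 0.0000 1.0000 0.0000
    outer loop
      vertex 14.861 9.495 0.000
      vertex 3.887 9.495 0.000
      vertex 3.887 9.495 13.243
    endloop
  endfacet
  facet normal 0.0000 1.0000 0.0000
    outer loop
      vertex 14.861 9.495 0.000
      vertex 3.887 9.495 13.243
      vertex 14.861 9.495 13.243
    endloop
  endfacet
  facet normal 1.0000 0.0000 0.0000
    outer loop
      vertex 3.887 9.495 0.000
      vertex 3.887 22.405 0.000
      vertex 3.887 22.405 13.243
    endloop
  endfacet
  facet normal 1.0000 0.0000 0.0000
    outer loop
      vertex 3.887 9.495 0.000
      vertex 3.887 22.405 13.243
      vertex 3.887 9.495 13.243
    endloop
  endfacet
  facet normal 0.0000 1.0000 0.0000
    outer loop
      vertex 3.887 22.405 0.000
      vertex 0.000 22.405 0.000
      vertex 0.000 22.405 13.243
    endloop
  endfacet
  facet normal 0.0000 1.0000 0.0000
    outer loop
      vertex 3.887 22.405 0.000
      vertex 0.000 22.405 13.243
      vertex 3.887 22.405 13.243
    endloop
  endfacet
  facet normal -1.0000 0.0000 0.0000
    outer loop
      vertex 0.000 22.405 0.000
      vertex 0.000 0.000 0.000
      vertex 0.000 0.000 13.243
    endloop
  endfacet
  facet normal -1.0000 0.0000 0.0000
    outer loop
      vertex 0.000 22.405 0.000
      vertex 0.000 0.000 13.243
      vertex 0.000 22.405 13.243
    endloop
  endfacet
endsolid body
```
; perimeter-only toolpath
G21 ; units = mm
G90 ; absolute positioning
G28 ; home
; layer 1
G0 Z2.649
G0 X0.000 Y0.000
G1 X14.861 Y0.000
G1 X14.861 Y9.495
G1 X3.887 Y9.495
G1 X3.887 Y22.405
G1 X0.000 Y22.405
G1 X0.000 Y0.000
; layer 2
G0 Z5.297
G0 X0.000 Y0.000
G1 X14.861 Y0.000
G1 X14.861 Y9.495
G1 X3.887 Y9.495
G1 X3.887 Y22.405
G1 X0.000 Y22.405
G1 X0.000 Y0.000
; layer 3
G0 Z7.946
G0 X0.000 Y0.000
G1 X14.861 Y0.000
G1 X14.861 Y9.495
G1 X3.887 Y9.495
G1 X3.887 Y22.405
G1 X0.000 Y22.405
G1 X0.000 Y0.000
; layer 4
G0 Z10.594
G0 X0.000 Y0.000
G1 X14.861 Y0.000
G1 X14.861 Y9.495
G1 X3.887 Y9.495
G1 X3.887 Y22.405
G1 X0.000 Y22.405
G1 X0.000 Y0.000
; layer 5
G0 Z13.243
G0 X0.000 Y0.000
G1 X14.861 Y0.000
G1 X14.861 Y9.495
G1 X3.887 Y9.495
G1 X3.887 Y22.405
G1 X0.000 Y22.405
G1 X0.000 Y0.000
M2 ; end

The solid is an L-shaped prism: outer 14.9 × 22.4 mm, arm thicknesses ≈ 9.49 mm (horizontal) and 3.89 mm (vertical), extruded 13.2 mm in z. Slicing at Δz = 2.649 mm — 5 equal slices spanning the solid's height, so layer i sits at z = i·h/5 — gives 5 non-empty perimeters. Each is a 6-segment closed polygon; G0 lifts to the layer z and rapids to the start vertex, then G1 traces the edges.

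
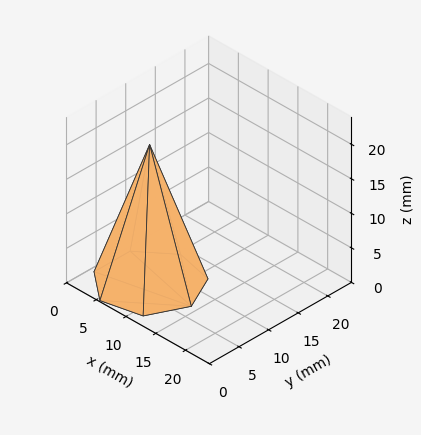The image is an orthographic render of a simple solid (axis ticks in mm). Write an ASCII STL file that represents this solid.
Reading the render: the shape is a regular 7-sided pyramid, base circumscribed radius ≈ 7 mm, apex at z ≈ 20 mm (dimensions read to the nearest mm from the axis ticks). For the STL, each face is triangulated and given an outward normal.

solid part
  facet normal 0.0000 0.0000 -1.0000
    outer loop
      vertex 5.44 13.82 0.00
      vertex 11.36 12.47 0.00
      vertex 14.00 7.00 0.00
    endloop
  endfacet
  facet normal 0.0000 0.0000 -1.0000
    outer loop
      vertex 0.69 10.04 0.00
      vertex 5.44 13.82 0.00
      vertex 14.00 7.00 0.00
    endloop
  endfacet
  facet normal 0.0000 0.0000 -1.0000
    outer loop
      vertex 0.69 3.96 0.00
      vertex 0.69 10.04 0.00
      vertex 14.00 7.00 0.00
    endloop
  endfacet
  facet normal 0.0000 0.0000 -1.0000
    outer loop
      vertex 5.44 0.18 0.00
      vertex 0.69 3.96 0.00
      vertex 14.00 7.00 0.00
    endloop
  endfacet
  facet normal 0.0000 0.0000 -1.0000
    outer loop
      vertex 11.36 1.53 0.00
      vertex 5.44 0.18 0.00
      vertex 14.00 7.00 0.00
    endloop
  endfacet
  facet normal 0.8589 0.4146 0.3006
    outer loop
      vertex 14.00 7.00 0.00
      vertex 11.36 12.47 0.00
      vertex 7.00 7.00 20.00
    endloop
  endfacet
  facet normal 0.2121 0.9299 0.3006
    outer loop
      vertex 11.36 12.47 0.00
      vertex 5.44 13.82 0.00
      vertex 7.00 7.00 20.00
    endloop
  endfacet
  facet normal -0.5938 0.7462 0.3008
    outer loop
      vertex 5.44 13.82 0.00
      vertex 0.69 10.04 0.00
      vertex 7.00 7.00 20.00
    endloop
  endfacet
  facet normal -0.9537 0.0000 0.3009
    outer loop
      vertex 0.69 10.04 0.00
      vertex 0.69 3.96 0.00
      vertex 7.00 7.00 20.00
    endloop
  endfacet
  facet normal -0.5938 -0.7462 0.3008
    outer loop
      vertex 0.69 3.96 0.00
      vertex 5.44 0.18 0.00
      vertex 7.00 7.00 20.00
    endloop
  endfacet
  facet normal 0.2121 -0.9299 0.3006
    outer loop
      vertex 5.44 0.18 0.00
      vertex 11.36 1.53 0.00
      vertex 7.00 7.00 20.00
    endloop
  endfacet
  facet normal 0.8589 -0.4146 0.3006
    outer loop
      vertex 11.36 1.53 0.00
      vertex 14.00 7.00 0.00
      vertex 7.00 7.00 20.00
    endloop
  endfacet
endsolid part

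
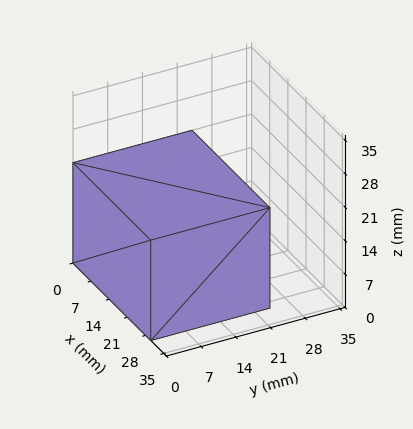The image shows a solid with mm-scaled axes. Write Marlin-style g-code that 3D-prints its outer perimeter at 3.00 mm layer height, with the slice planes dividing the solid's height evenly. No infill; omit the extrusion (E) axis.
Reading the render: the shape is a rectangular box, roughly 30 × 24 mm footprint and 21 mm tall (dimensions read to the nearest mm from the axis ticks). For the g-code, the solid's height is divided into equal slices at the stated Δz and each level perimeter traced with G1 moves after a G0 lift.

; perimeter-only toolpath
G21 ; units = mm
G90 ; absolute positioning
G28 ; home
; layer 1
G0 Z3.00
G0 X0.00 Y0.00
G1 X30.00 Y0.00
G1 X30.00 Y24.00
G1 X0.00 Y24.00
G1 X0.00 Y0.00
; layer 2
G0 Z6.00
G0 X0.00 Y0.00
G1 X30.00 Y0.00
G1 X30.00 Y24.00
G1 X0.00 Y24.00
G1 X0.00 Y0.00
; layer 3
G0 Z9.00
G0 X0.00 Y0.00
G1 X30.00 Y0.00
G1 X30.00 Y24.00
G1 X0.00 Y24.00
G1 X0.00 Y0.00
; layer 4
G0 Z12.00
G0 X0.00 Y0.00
G1 X30.00 Y0.00
G1 X30.00 Y24.00
G1 X0.00 Y24.00
G1 X0.00 Y0.00
; layer 5
G0 Z15.00
G0 X0.00 Y0.00
G1 X30.00 Y0.00
G1 X30.00 Y24.00
G1 X0.00 Y24.00
G1 X0.00 Y0.00
; layer 6
G0 Z18.00
G0 X0.00 Y0.00
G1 X30.00 Y0.00
G1 X30.00 Y24.00
G1 X0.00 Y24.00
G1 X0.00 Y0.00
; layer 7
G0 Z21.00
G0 X0.00 Y0.00
G1 X30.00 Y0.00
G1 X30.00 Y24.00
G1 X0.00 Y24.00
G1 X0.00 Y0.00
M2 ; end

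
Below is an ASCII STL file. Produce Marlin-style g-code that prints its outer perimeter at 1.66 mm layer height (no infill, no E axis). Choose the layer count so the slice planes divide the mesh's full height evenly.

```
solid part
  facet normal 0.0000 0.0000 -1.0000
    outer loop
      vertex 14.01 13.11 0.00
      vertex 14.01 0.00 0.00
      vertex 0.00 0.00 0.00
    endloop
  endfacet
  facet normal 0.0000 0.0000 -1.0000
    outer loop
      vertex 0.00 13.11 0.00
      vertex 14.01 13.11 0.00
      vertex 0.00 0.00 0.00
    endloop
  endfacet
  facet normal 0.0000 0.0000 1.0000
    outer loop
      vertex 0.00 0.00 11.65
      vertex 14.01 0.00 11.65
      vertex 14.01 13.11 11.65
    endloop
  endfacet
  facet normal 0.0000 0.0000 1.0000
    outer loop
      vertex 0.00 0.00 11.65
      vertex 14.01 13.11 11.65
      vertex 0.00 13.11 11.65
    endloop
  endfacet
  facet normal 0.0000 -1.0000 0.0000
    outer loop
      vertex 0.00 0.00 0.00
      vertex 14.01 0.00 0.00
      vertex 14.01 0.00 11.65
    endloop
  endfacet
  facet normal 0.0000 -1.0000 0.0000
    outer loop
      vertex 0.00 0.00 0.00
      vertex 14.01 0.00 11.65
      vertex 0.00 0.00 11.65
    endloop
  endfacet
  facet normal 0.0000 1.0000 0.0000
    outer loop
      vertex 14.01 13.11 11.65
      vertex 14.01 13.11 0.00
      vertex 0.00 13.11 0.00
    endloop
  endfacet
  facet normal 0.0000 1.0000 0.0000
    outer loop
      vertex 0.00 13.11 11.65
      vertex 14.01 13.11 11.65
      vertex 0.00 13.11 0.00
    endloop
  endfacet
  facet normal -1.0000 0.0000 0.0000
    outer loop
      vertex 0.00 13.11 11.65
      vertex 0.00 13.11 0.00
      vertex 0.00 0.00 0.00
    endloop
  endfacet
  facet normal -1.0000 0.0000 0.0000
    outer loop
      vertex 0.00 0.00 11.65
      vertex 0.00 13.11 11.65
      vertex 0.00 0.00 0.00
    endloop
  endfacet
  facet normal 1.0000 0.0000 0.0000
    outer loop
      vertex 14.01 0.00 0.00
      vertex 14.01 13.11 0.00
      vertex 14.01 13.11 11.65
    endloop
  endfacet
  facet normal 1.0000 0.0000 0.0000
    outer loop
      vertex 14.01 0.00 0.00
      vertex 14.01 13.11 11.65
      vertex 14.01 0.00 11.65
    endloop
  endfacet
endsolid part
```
; perimeter-only toolpath
G21 ; units = mm
G90 ; absolute positioning
G28 ; home
; layer 1
G0 Z1.66
G0 X0.00 Y0.00
G1 X14.01 Y0.00
G1 X14.01 Y13.11
G1 X0.00 Y13.11
G1 X0.00 Y0.00
; layer 2
G0 Z3.33
G0 X0.00 Y0.00
G1 X14.01 Y0.00
G1 X14.01 Y13.11
G1 X0.00 Y13.11
G1 X0.00 Y0.00
; layer 3
G0 Z4.99
G0 X0.00 Y0.00
G1 X14.01 Y0.00
G1 X14.01 Y13.11
G1 X0.00 Y13.11
G1 X0.00 Y0.00
; layer 4
G0 Z6.66
G0 X0.00 Y0.00
G1 X14.01 Y0.00
G1 X14.01 Y13.11
G1 X0.00 Y13.11
G1 X0.00 Y0.00
; layer 5
G0 Z8.32
G0 X0.00 Y0.00
G1 X14.01 Y0.00
G1 X14.01 Y13.11
G1 X0.00 Y13.11
G1 X0.00 Y0.00
; layer 6
G0 Z9.99
G0 X0.00 Y0.00
G1 X14.01 Y0.00
G1 X14.01 Y13.11
G1 X0.00 Y13.11
G1 X0.00 Y0.00
; layer 7
G0 Z11.65
G0 X0.00 Y0.00
G1 X14.01 Y0.00
G1 X14.01 Y13.11
G1 X0.00 Y13.11
G1 X0.00 Y0.00
M2 ; end

The solid is a rectangular box, roughly 14 × 13.1 mm footprint and 11.7 mm tall. Slicing at Δz = 1.66 mm — 7 equal slices spanning the solid's height, so layer i sits at z = i·h/7 — gives 7 non-empty perimeters. Each is a 4-segment closed polygon; G0 lifts to the layer z and rapids to the start vertex, then G1 traces the edges.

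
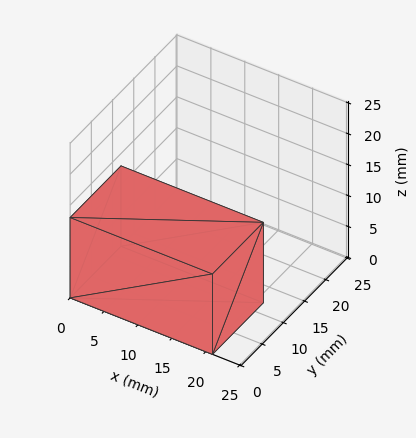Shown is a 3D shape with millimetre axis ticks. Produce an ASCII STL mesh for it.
Reading the render: the shape is a rectangular box, roughly 21 × 12 mm footprint and 13 mm tall (dimensions read to the nearest mm from the axis ticks). For the STL, each face is triangulated and given an outward normal.

solid part
  facet normal 0.0000 0.0000 -1.0000
    outer loop
      vertex 21.000 12.000 0.000
      vertex 21.000 0.000 0.000
      vertex 0.000 0.000 0.000
    endloop
  endfacet
  facet normal 0.0000 0.0000 -1.0000
    outer loop
      vertex 0.000 12.000 0.000
      vertex 21.000 12.000 0.000
      vertex 0.000 0.000 0.000
    endloop
  endfacet
  facet normal 0.0000 0.0000 1.0000
    outer loop
      vertex 0.000 0.000 13.000
      vertex 21.000 0.000 13.000
      vertex 21.000 12.000 13.000
    endloop
  endfacet
  facet normal 0.0000 0.0000 1.0000
    outer loop
      vertex 0.000 0.000 13.000
      vertex 21.000 12.000 13.000
      vertex 0.000 12.000 13.000
    endloop
  endfacet
  facet normal 0.0000 -1.0000 0.0000
    outer loop
      vertex 0.000 0.000 0.000
      vertex 21.000 0.000 0.000
      vertex 21.000 0.000 13.000
    endloop
  endfacet
  facet normal 0.0000 -1.0000 0.0000
    outer loop
      vertex 0.000 0.000 0.000
      vertex 21.000 0.000 13.000
      vertex 0.000 0.000 13.000
    endloop
  endfacet
  facet normal 0.0000 1.0000 0.0000
    outer loop
      vertex 21.000 12.000 13.000
      vertex 21.000 12.000 0.000
      vertex 0.000 12.000 0.000
    endloop
  endfacet
  facet normal 0.0000 1.0000 0.0000
    outer loop
      vertex 0.000 12.000 13.000
      vertex 21.000 12.000 13.000
      vertex 0.000 12.000 0.000
    endloop
  endfacet
  facet normal -1.0000 0.0000 0.0000
    outer loop
      vertex 0.000 12.000 13.000
      vertex 0.000 12.000 0.000
      vertex 0.000 0.000 0.000
    endloop
  endfacet
  facet normal -1.0000 0.0000 0.0000
    outer loop
      vertex 0.000 0.000 13.000
      vertex 0.000 12.000 13.000
      vertex 0.000 0.000 0.000
    endloop
  endfacet
  facet normal 1.0000 0.0000 0.0000
    outer loop
      vertex 21.000 0.000 0.000
      vertex 21.000 12.000 0.000
      vertex 21.000 12.000 13.000
    endloop
  endfacet
  facet normal 1.0000 0.0000 0.0000
    outer loop
      vertex 21.000 0.000 0.000
      vertex 21.000 12.000 13.000
      vertex 21.000 0.000 13.000
    endloop
  endfacet
endsolid part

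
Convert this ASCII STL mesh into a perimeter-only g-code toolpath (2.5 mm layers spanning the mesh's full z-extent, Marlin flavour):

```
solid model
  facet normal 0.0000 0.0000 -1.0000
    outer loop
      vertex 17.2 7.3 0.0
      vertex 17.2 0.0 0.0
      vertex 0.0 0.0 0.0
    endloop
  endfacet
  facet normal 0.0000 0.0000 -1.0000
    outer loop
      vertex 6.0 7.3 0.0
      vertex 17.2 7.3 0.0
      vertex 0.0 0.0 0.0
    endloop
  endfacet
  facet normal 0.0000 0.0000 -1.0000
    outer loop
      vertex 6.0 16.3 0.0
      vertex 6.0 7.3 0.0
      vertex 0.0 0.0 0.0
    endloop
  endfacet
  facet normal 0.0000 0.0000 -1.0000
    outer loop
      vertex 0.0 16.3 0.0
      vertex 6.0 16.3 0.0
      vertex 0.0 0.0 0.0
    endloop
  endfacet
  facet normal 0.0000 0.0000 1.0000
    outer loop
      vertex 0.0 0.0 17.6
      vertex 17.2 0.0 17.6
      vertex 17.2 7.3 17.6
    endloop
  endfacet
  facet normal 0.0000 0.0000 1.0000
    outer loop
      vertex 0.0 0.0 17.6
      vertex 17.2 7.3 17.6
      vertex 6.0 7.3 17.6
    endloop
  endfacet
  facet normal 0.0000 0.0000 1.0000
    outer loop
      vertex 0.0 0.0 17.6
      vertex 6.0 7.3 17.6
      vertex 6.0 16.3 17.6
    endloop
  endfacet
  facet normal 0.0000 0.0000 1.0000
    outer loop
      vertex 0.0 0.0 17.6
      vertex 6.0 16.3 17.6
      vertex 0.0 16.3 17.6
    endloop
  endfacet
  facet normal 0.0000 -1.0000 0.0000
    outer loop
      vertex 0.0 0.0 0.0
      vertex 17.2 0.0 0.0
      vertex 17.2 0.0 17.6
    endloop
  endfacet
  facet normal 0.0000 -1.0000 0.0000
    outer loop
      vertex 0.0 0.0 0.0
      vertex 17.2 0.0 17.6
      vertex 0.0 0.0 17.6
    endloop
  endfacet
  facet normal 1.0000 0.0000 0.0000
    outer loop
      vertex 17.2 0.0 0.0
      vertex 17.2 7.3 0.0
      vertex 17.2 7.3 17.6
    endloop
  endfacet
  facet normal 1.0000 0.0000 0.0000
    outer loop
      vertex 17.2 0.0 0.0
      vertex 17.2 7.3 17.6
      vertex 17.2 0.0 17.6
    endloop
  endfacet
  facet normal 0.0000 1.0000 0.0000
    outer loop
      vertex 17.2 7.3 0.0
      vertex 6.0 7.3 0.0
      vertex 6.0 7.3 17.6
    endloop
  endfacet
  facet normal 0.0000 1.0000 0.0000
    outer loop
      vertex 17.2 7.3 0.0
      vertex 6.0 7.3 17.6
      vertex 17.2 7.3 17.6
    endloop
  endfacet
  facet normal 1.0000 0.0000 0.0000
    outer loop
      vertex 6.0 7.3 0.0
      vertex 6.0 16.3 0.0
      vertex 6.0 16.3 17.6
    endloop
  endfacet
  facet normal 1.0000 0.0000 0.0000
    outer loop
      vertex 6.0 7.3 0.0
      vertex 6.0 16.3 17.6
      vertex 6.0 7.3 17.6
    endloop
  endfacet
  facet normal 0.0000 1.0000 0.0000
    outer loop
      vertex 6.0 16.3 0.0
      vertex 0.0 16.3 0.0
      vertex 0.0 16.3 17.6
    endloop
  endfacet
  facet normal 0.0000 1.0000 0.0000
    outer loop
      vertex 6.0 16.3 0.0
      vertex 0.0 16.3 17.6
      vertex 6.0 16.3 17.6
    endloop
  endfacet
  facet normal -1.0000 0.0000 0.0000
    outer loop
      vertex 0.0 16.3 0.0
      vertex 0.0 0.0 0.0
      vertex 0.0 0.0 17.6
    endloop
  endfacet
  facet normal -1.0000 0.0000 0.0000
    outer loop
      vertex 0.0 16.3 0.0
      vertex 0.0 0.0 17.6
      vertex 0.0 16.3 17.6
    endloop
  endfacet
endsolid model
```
; perimeter-only toolpath
G21 ; units = mm
G90 ; absolute positioning
G28 ; home
; layer 1
G0 Z2.5
G0 X0.0 Y0.0
G1 X17.2 Y0.0
G1 X17.2 Y7.3
G1 X6.0 Y7.3
G1 X6.0 Y16.3
G1 X0.0 Y16.3
G1 X0.0 Y0.0
; layer 2
G0 Z5.0
G0 X0.0 Y0.0
G1 X17.2 Y0.0
G1 X17.2 Y7.3
G1 X6.0 Y7.3
G1 X6.0 Y16.3
G1 X0.0 Y16.3
G1 X0.0 Y0.0
; layer 3
G0 Z7.5
G0 X0.0 Y0.0
G1 X17.2 Y0.0
G1 X17.2 Y7.3
G1 X6.0 Y7.3
G1 X6.0 Y16.3
G1 X0.0 Y16.3
G1 X0.0 Y0.0
; layer 4
G0 Z10.1
G0 X0.0 Y0.0
G1 X17.2 Y0.0
G1 X17.2 Y7.3
G1 X6.0 Y7.3
G1 X6.0 Y16.3
G1 X0.0 Y16.3
G1 X0.0 Y0.0
; layer 5
G0 Z12.6
G0 X0.0 Y0.0
G1 X17.2 Y0.0
G1 X17.2 Y7.3
G1 X6.0 Y7.3
G1 X6.0 Y16.3
G1 X0.0 Y16.3
G1 X0.0 Y0.0
; layer 6
G0 Z15.1
G0 X0.0 Y0.0
G1 X17.2 Y0.0
G1 X17.2 Y7.3
G1 X6.0 Y7.3
G1 X6.0 Y16.3
G1 X0.0 Y16.3
G1 X0.0 Y0.0
; layer 7
G0 Z17.6
G0 X0.0 Y0.0
G1 X17.2 Y0.0
G1 X17.2 Y7.3
G1 X6.0 Y7.3
G1 X6.0 Y16.3
G1 X0.0 Y16.3
G1 X0.0 Y0.0
M2 ; end

The solid is an L-shaped prism: outer 17.2 × 16.3 mm, arm thicknesses ≈ 7.3 mm (horizontal) and 6 mm (vertical), extruded 17.6 mm in z. Slicing at Δz = 2.5 mm — 7 equal slices spanning the solid's height, so layer i sits at z = i·h/7 — gives 7 non-empty perimeters. Each is a 6-segment closed polygon; G0 lifts to the layer z and rapids to the start vertex, then G1 traces the edges.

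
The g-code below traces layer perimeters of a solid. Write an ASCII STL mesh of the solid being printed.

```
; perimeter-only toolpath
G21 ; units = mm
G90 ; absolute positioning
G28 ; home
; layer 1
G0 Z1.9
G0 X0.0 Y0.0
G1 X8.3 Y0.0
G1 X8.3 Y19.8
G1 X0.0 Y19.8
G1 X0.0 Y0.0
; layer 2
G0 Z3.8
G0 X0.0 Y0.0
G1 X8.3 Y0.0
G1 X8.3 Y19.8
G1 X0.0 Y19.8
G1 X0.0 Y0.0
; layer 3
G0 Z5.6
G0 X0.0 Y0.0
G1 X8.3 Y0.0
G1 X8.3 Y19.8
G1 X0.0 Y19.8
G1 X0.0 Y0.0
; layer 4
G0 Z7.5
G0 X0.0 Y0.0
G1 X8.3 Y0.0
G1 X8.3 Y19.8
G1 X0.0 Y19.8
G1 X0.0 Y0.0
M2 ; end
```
solid part
  facet normal 0.0000 0.0000 -1.0000
    outer loop
      vertex 8.3 19.8 0.0
      vertex 8.3 0.0 0.0
      vertex 0.0 0.0 0.0
    endloop
  endfacet
  facet normal 0.0000 0.0000 -1.0000
    outer loop
      vertex 0.0 19.8 0.0
      vertex 8.3 19.8 0.0
      vertex 0.0 0.0 0.0
    endloop
  endfacet
  facet normal 0.0000 0.0000 1.0000
    outer loop
      vertex 0.0 0.0 7.5
      vertex 8.3 0.0 7.5
      vertex 8.3 19.8 7.5
    endloop
  endfacet
  facet normal 0.0000 0.0000 1.0000
    outer loop
      vertex 0.0 0.0 7.5
      vertex 8.3 19.8 7.5
      vertex 0.0 19.8 7.5
    endloop
  endfacet
  facet normal 0.0000 -1.0000 0.0000
    outer loop
      vertex 0.0 0.0 0.0
      vertex 8.3 0.0 0.0
      vertex 8.3 0.0 7.5
    endloop
  endfacet
  facet normal 0.0000 -1.0000 0.0000
    outer loop
      vertex 0.0 0.0 0.0
      vertex 8.3 0.0 7.5
      vertex 0.0 0.0 7.5
    endloop
  endfacet
  facet normal 0.0000 1.0000 0.0000
    outer loop
      vertex 8.3 19.8 7.5
      vertex 8.3 19.8 0.0
      vertex 0.0 19.8 0.0
    endloop
  endfacet
  facet normal 0.0000 1.0000 0.0000
    outer loop
      vertex 0.0 19.8 7.5
      vertex 8.3 19.8 7.5
      vertex 0.0 19.8 0.0
    endloop
  endfacet
  facet normal -1.0000 0.0000 0.0000
    outer loop
      vertex 0.0 19.8 7.5
      vertex 0.0 19.8 0.0
      vertex 0.0 0.0 0.0
    endloop
  endfacet
  facet normal -1.0000 0.0000 0.0000
    outer loop
      vertex 0.0 0.0 7.5
      vertex 0.0 19.8 7.5
      vertex 0.0 0.0 0.0
    endloop
  endfacet
  facet normal 1.0000 0.0000 0.0000
    outer loop
      vertex 8.3 0.0 0.0
      vertex 8.3 19.8 0.0
      vertex 8.3 19.8 7.5
    endloop
  endfacet
  facet normal 1.0000 0.0000 0.0000
    outer loop
      vertex 8.3 0.0 0.0
      vertex 8.3 19.8 7.5
      vertex 8.3 0.0 7.5
    endloop
  endfacet
endsolid part

The G0 Z moves step by Δz≈1.9 mm. Every layer's G1 loop is the same polygon, so the solid is a straight extrusion of it from z=0 to z≈7.5. Closing with flat bottom and top caps and triangulating gives 12 facets — a rectangular box, roughly 8.3 × 19.8 mm footprint and 7.5 mm tall.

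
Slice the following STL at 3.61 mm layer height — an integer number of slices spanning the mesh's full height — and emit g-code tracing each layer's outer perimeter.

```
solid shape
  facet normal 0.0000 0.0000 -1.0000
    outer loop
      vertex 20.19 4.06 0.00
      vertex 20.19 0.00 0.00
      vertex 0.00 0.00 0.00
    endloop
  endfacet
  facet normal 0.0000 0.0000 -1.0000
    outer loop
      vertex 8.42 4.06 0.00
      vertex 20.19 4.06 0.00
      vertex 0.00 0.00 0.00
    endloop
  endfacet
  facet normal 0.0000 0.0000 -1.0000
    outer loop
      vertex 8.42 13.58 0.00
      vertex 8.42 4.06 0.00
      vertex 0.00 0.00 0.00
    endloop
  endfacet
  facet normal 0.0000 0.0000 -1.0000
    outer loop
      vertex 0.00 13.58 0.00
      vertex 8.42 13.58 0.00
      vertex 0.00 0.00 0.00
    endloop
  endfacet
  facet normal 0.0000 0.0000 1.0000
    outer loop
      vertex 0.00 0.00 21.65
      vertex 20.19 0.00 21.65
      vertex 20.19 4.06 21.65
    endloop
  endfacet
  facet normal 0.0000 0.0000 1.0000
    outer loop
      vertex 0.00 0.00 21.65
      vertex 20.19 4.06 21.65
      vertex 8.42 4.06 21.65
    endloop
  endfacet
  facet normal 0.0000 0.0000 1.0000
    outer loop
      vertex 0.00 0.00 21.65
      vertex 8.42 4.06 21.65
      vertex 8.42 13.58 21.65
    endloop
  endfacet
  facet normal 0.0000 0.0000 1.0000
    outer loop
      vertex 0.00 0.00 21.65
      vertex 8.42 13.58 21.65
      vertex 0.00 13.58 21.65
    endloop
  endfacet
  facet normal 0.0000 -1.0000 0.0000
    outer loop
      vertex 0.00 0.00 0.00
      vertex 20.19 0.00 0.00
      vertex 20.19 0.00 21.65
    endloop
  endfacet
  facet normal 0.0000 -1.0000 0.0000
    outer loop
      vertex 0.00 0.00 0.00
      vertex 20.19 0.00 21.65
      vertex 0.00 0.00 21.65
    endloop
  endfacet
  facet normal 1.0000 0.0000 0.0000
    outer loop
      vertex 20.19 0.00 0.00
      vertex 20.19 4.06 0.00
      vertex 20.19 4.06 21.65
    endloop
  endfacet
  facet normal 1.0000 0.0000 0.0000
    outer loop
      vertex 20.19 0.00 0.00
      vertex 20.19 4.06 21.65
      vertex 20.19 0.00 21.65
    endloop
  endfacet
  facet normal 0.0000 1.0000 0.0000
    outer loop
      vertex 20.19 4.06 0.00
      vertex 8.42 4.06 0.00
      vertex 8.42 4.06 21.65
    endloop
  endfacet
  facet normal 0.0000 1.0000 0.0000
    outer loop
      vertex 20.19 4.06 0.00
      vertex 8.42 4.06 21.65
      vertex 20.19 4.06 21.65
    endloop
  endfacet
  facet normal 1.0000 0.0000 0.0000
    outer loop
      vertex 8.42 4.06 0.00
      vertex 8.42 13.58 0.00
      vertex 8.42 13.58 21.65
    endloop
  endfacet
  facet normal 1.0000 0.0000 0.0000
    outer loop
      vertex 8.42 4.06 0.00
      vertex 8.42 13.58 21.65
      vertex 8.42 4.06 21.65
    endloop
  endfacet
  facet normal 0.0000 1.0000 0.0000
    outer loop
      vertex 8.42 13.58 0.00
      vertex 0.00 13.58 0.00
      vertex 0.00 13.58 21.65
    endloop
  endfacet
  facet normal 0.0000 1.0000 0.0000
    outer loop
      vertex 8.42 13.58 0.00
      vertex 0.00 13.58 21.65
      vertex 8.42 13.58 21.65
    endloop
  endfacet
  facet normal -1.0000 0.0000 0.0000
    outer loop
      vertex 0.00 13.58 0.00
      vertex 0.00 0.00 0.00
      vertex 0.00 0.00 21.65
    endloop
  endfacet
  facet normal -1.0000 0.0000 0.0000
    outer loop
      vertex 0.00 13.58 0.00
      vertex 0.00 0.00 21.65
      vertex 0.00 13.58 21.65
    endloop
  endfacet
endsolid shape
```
; perimeter-only toolpath
G21 ; units = mm
G90 ; absolute positioning
G28 ; home
; layer 1
G0 Z3.61
G0 X0.00 Y0.00
G1 X20.19 Y0.00
G1 X20.19 Y4.06
G1 X8.42 Y4.06
G1 X8.42 Y13.58
G1 X0.00 Y13.58
G1 X0.00 Y0.00
; layer 2
G0 Z7.22
G0 X0.00 Y0.00
G1 X20.19 Y0.00
G1 X20.19 Y4.06
G1 X8.42 Y4.06
G1 X8.42 Y13.58
G1 X0.00 Y13.58
G1 X0.00 Y0.00
; layer 3
G0 Z10.82
G0 X0.00 Y0.00
G1 X20.19 Y0.00
G1 X20.19 Y4.06
G1 X8.42 Y4.06
G1 X8.42 Y13.58
G1 X0.00 Y13.58
G1 X0.00 Y0.00
; layer 4
G0 Z14.43
G0 X0.00 Y0.00
G1 X20.19 Y0.00
G1 X20.19 Y4.06
G1 X8.42 Y4.06
G1 X8.42 Y13.58
G1 X0.00 Y13.58
G1 X0.00 Y0.00
; layer 5
G0 Z18.04
G0 X0.00 Y0.00
G1 X20.19 Y0.00
G1 X20.19 Y4.06
G1 X8.42 Y4.06
G1 X8.42 Y13.58
G1 X0.00 Y13.58
G1 X0.00 Y0.00
; layer 6
G0 Z21.65
G0 X0.00 Y0.00
G1 X20.19 Y0.00
G1 X20.19 Y4.06
G1 X8.42 Y4.06
G1 X8.42 Y13.58
G1 X0.00 Y13.58
G1 X0.00 Y0.00
M2 ; end

The solid is an L-shaped prism: outer 20.2 × 13.6 mm, arm thicknesses ≈ 4.06 mm (horizontal) and 8.42 mm (vertical), extruded 21.6 mm in z. Slicing at Δz = 3.61 mm — 6 equal slices spanning the solid's height, so layer i sits at z = i·h/6 — gives 6 non-empty perimeters. Each is a 6-segment closed polygon; G0 lifts to the layer z and rapids to the start vertex, then G1 traces the edges.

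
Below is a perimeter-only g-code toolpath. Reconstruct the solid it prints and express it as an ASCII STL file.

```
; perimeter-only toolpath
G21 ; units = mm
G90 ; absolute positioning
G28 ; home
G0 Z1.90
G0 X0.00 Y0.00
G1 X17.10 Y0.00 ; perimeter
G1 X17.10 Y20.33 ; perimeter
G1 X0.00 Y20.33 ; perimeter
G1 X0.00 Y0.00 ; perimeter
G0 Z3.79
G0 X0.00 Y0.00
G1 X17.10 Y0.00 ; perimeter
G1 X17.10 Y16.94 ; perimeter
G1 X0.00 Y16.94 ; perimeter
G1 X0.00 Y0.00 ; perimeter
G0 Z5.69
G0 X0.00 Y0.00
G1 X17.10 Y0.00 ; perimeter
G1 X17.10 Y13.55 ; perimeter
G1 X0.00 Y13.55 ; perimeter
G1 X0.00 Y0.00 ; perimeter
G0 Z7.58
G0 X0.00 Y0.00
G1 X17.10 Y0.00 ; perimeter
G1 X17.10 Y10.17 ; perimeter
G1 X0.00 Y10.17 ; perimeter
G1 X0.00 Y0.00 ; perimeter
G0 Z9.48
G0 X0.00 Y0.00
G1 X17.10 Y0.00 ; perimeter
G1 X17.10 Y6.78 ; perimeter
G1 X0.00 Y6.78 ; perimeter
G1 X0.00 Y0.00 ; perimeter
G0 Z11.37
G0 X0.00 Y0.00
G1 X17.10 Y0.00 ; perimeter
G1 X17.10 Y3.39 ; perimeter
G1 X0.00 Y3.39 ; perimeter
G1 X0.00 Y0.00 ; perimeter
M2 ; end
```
solid part
  facet normal 0.0000 0.0000 -1.0000
    outer loop
      vertex 17.10 23.72 0.00
      vertex 17.10 0.00 0.00
      vertex 0.00 0.00 0.00
    endloop
  endfacet
  facet normal 0.0000 0.0000 -1.0000
    outer loop
      vertex 0.00 23.72 0.00
      vertex 17.10 23.72 0.00
      vertex 0.00 0.00 0.00
    endloop
  endfacet
  facet normal 0.0000 -1.0000 0.0000
    outer loop
      vertex 0.00 0.00 0.00
      vertex 17.10 0.00 0.00
      vertex 17.10 0.00 13.27
    endloop
  endfacet
  facet normal 0.0000 -1.0000 0.0000
    outer loop
      vertex 0.00 0.00 0.00
      vertex 17.10 0.00 13.27
      vertex 0.00 0.00 13.27
    endloop
  endfacet
  facet normal 0.0000 0.4882 0.8727
    outer loop
      vertex 0.00 0.00 13.27
      vertex 17.10 0.00 13.27
      vertex 17.10 23.72 0.00
    endloop
  endfacet
  facet normal 0.0000 0.4882 0.8727
    outer loop
      vertex 0.00 0.00 13.27
      vertex 17.10 23.72 0.00
      vertex 0.00 23.72 0.00
    endloop
  endfacet
  facet normal -1.0000 0.0000 0.0000
    outer loop
      vertex 0.00 0.00 13.27
      vertex 0.00 23.72 0.00
      vertex 0.00 0.00 0.00
    endloop
  endfacet
  facet normal 1.0000 0.0000 0.0000
    outer loop
      vertex 17.10 0.00 0.00
      vertex 17.10 23.72 0.00
      vertex 17.10 0.00 13.27
    endloop
  endfacet
endsolid part

The G0 Z moves step by Δz≈1.90 mm. The G1 loops shrink linearly with z, so the solid tapers from its base footprint up to z≈13.3. Closing with a flat bottom cap and the tapered top and triangulating gives 8 facets — a wedge (ramp): 17.1 × 23.7 mm base, rising to 13.3 mm along the y=0 edge and sloping linearly to z=0 at y=23.7.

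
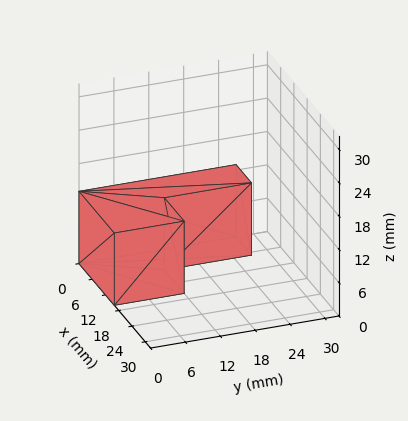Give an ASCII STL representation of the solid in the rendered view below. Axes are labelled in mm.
Reading the render: the shape is an L-shaped prism: outer 16 × 27 mm, arm thicknesses ≈ 12 mm (horizontal) and 7 mm (vertical), extruded 13 mm in z (dimensions read to the nearest mm from the axis ticks). For the STL, each face is triangulated and given an outward normal.

solid part
  facet normal 0.0000 0.0000 -1.0000
    outer loop
      vertex 16.000 12.000 0.000
      vertex 16.000 0.000 0.000
      vertex 0.000 0.000 0.000
    endloop
  endfacet
  facet normal 0.0000 0.0000 -1.0000
    outer loop
      vertex 7.000 12.000 0.000
      vertex 16.000 12.000 0.000
      vertex 0.000 0.000 0.000
    endloop
  endfacet
  facet normal 0.0000 0.0000 -1.0000
    outer loop
      vertex 7.000 27.000 0.000
      vertex 7.000 12.000 0.000
      vertex 0.000 0.000 0.000
    endloop
  endfacet
  facet normal 0.0000 0.0000 -1.0000
    outer loop
      vertex 0.000 27.000 0.000
      vertex 7.000 27.000 0.000
      vertex 0.000 0.000 0.000
    endloop
  endfacet
  facet normal 0.0000 0.0000 1.0000
    outer loop
      vertex 0.000 0.000 13.000
      vertex 16.000 0.000 13.000
      vertex 16.000 12.000 13.000
    endloop
  endfacet
  facet normal 0.0000 0.0000 1.0000
    outer loop
      vertex 0.000 0.000 13.000
      vertex 16.000 12.000 13.000
      vertex 7.000 12.000 13.000
    endloop
  endfacet
  facet normal 0.0000 0.0000 1.0000
    outer loop
      vertex 0.000 0.000 13.000
      vertex 7.000 12.000 13.000
      vertex 7.000 27.000 13.000
    endloop
  endfacet
  facet normal 0.0000 0.0000 1.0000
    outer loop
      vertex 0.000 0.000 13.000
      vertex 7.000 27.000 13.000
      vertex 0.000 27.000 13.000
    endloop
  endfacet
  facet normal 0.0000 -1.0000 0.0000
    outer loop
      vertex 0.000 0.000 0.000
      vertex 16.000 0.000 0.000
      vertex 16.000 0.000 13.000
    endloop
  endfacet
  facet normal 0.0000 -1.0000 0.0000
    outer loop
      vertex 0.000 0.000 0.000
      vertex 16.000 0.000 13.000
      vertex 0.000 0.000 13.000
    endloop
  endfacet
  facet normal 1.0000 0.0000 0.0000
    outer loop
      vertex 16.000 0.000 0.000
      vertex 16.000 12.000 0.000
      vertex 16.000 12.000 13.000
    endloop
  endfacet
  facet normal 1.0000 0.0000 0.0000
    outer loop
      vertex 16.000 0.000 0.000
      vertex 16.000 12.000 13.000
      vertex 16.000 0.000 13.000
    endloop
  endfacet
  facet normal 0.0000 1.0000 0.0000
    outer loop
      vertex 16.000 12.000 0.000
      vertex 7.000 12.000 0.000
      vertex 7.000 12.000 13.000
    endloop
  endfacet
  facet normal 0.0000 1.0000 0.0000
    outer loop
      vertex 16.000 12.000 0.000
      vertex 7.000 12.000 13.000
      vertex 16.000 12.000 13.000
    endloop
  endfacet
  facet normal 1.0000 0.0000 0.0000
    outer loop
      vertex 7.000 12.000 0.000
      vertex 7.000 27.000 0.000
      vertex 7.000 27.000 13.000
    endloop
  endfacet
  facet normal 1.0000 0.0000 0.0000
    outer loop
      vertex 7.000 12.000 0.000
      vertex 7.000 27.000 13.000
      vertex 7.000 12.000 13.000
    endloop
  endfacet
  facet normal 0.0000 1.0000 0.0000
    outer loop
      vertex 7.000 27.000 0.000
      vertex 0.000 27.000 0.000
      vertex 0.000 27.000 13.000
    endloop
  endfacet
  facet normal 0.0000 1.0000 0.0000
    outer loop
      vertex 7.000 27.000 0.000
      vertex 0.000 27.000 13.000
      vertex 7.000 27.000 13.000
    endloop
  endfacet
  facet normal -1.0000 0.0000 0.0000
    outer loop
      vertex 0.000 27.000 0.000
      vertex 0.000 0.000 0.000
      vertex 0.000 0.000 13.000
    endloop
  endfacet
  facet normal -1.0000 0.0000 0.0000
    outer loop
      vertex 0.000 27.000 0.000
      vertex 0.000 0.000 13.000
      vertex 0.000 27.000 13.000
    endloop
  endfacet
endsolid part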